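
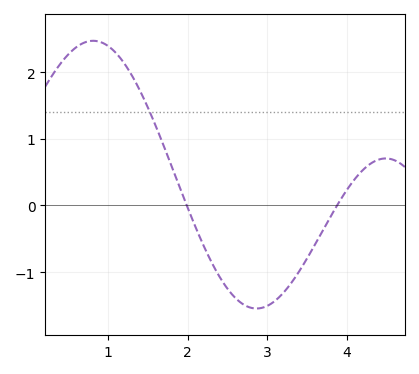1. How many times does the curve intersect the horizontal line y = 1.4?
1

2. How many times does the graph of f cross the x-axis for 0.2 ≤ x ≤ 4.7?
2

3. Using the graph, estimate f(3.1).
-1.42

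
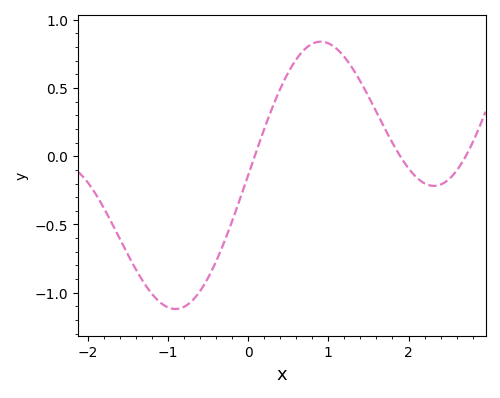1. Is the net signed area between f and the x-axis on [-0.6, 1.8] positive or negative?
positive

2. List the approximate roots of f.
0.082, 1.9, 2.71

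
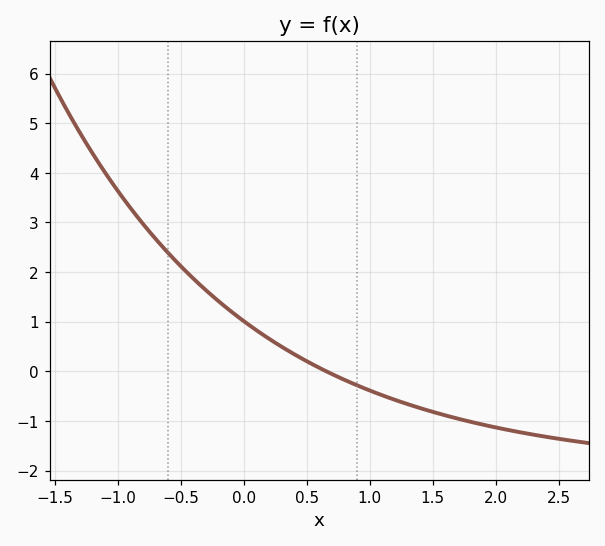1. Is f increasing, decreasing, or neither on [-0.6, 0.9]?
decreasing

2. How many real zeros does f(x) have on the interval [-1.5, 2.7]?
1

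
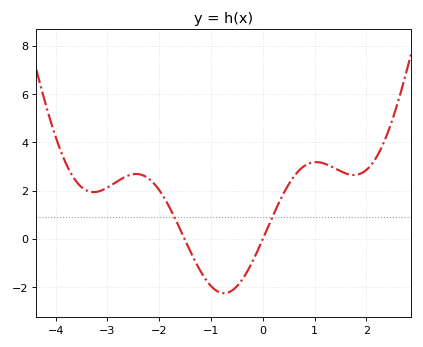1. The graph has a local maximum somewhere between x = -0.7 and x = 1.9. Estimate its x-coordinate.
1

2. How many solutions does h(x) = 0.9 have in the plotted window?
2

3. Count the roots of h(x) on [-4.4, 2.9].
2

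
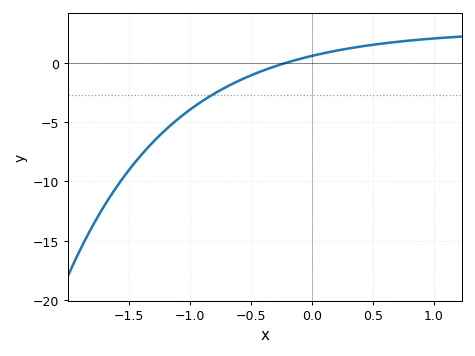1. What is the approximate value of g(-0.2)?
0.067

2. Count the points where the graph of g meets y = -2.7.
1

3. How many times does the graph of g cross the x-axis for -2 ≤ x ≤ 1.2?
1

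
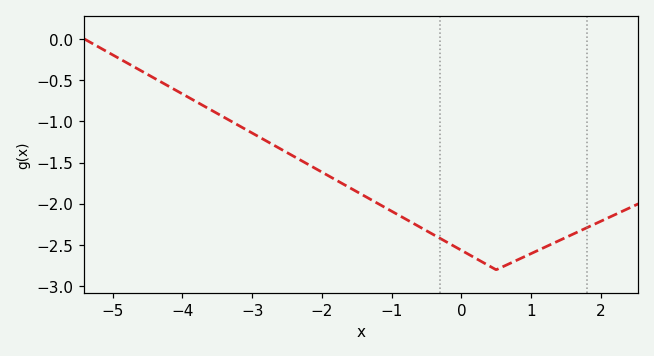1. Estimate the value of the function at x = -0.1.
-2.5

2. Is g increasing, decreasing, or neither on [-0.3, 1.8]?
neither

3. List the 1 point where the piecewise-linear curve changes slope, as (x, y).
(0.5, -2.8)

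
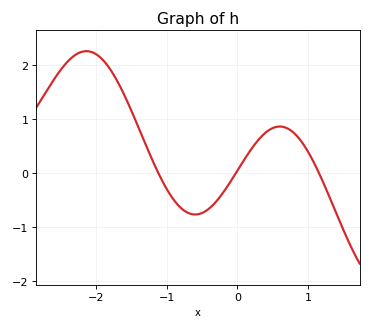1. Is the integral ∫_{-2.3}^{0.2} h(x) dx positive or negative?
positive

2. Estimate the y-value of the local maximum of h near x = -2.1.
2.3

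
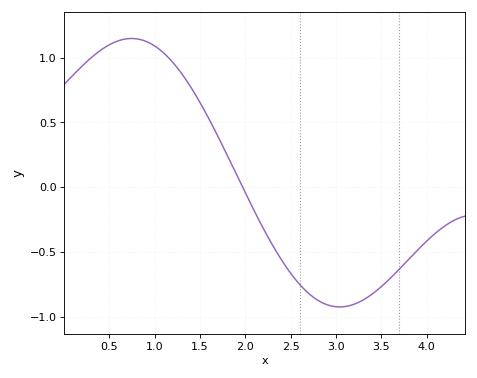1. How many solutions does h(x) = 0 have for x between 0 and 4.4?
1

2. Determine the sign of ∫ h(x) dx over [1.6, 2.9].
negative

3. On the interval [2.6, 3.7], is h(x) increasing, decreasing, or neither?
neither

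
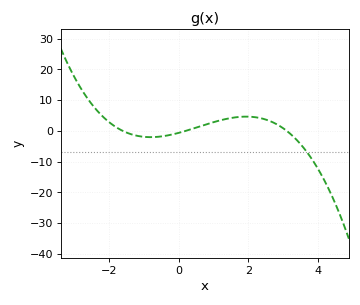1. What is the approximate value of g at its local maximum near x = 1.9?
4.64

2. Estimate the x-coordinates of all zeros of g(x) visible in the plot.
-1.6, 0.2, 3.1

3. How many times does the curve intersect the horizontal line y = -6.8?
1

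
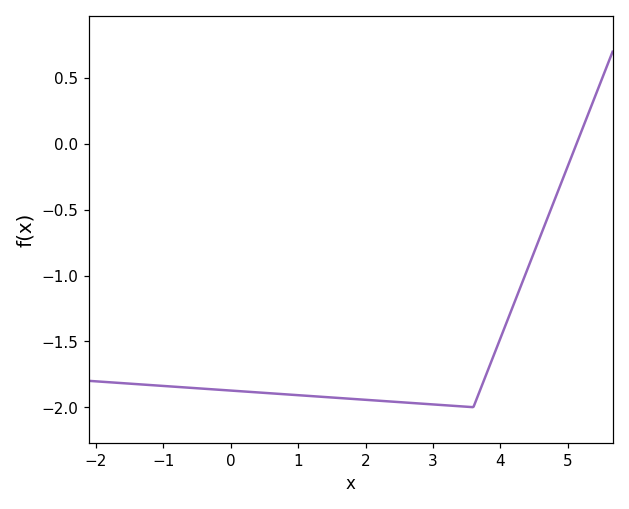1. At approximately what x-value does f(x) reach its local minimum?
3.6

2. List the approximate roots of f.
5.2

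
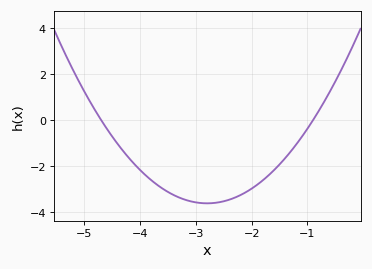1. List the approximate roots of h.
-4.7, -0.9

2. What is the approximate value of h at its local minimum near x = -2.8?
-3.6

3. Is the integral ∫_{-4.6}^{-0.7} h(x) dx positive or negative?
negative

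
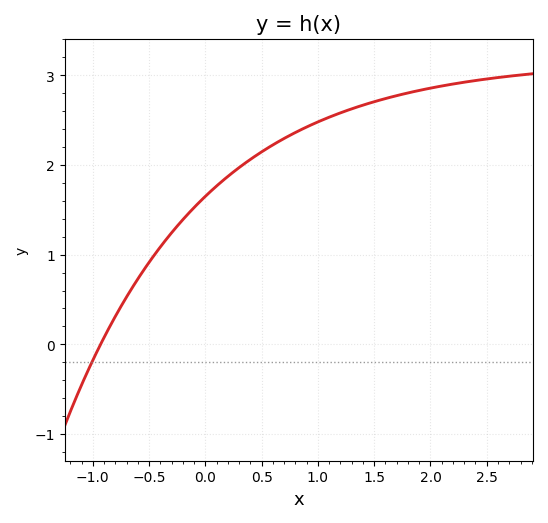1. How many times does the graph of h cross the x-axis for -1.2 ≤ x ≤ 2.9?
1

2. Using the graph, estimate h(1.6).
2.74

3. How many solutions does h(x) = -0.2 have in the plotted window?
1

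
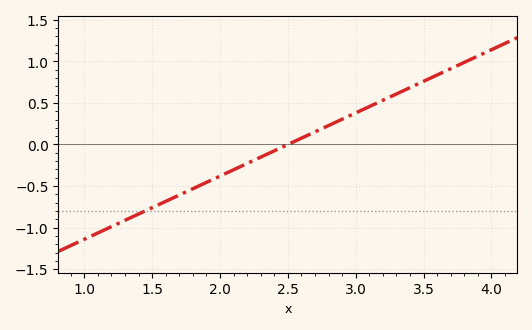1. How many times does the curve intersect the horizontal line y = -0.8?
1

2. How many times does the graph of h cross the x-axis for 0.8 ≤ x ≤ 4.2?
1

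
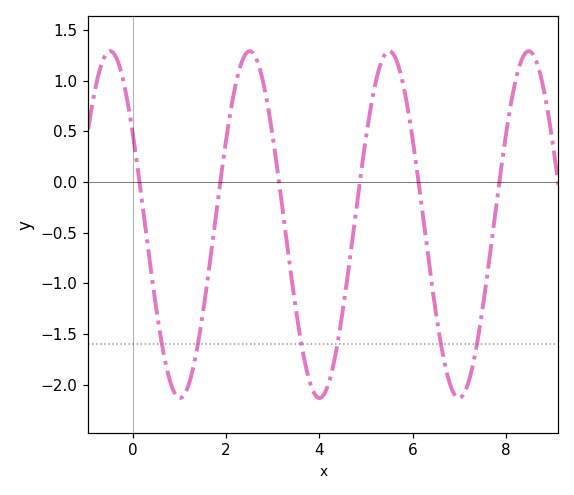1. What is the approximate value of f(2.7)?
1.15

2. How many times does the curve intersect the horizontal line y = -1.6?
6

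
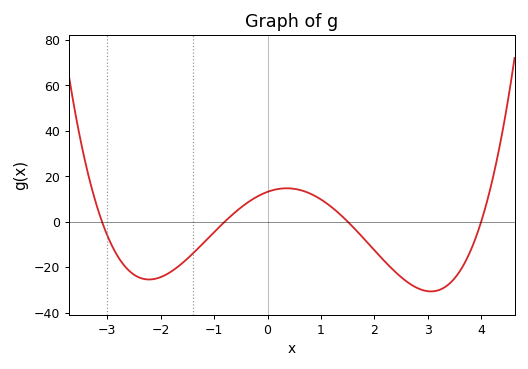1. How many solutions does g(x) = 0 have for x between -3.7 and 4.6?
4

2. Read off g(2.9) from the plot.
-30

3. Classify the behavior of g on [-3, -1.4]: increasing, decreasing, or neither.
neither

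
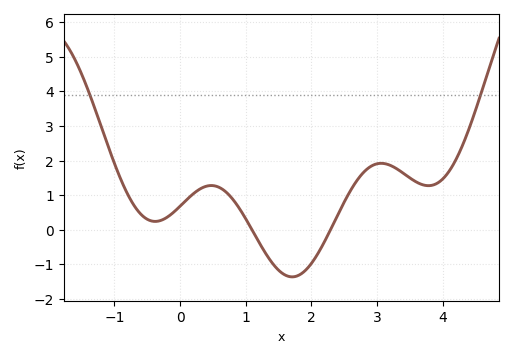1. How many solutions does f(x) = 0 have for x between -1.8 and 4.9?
2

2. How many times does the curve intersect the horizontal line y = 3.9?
2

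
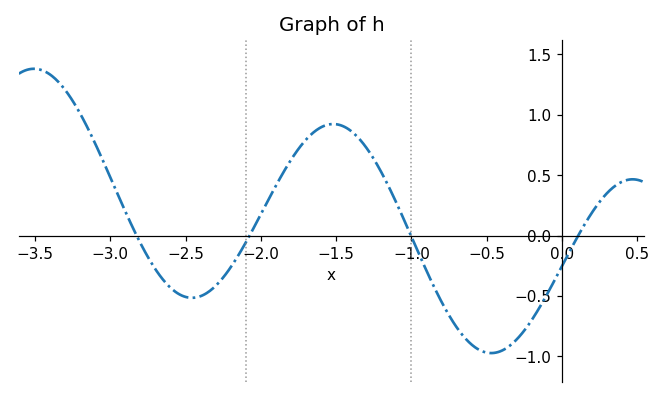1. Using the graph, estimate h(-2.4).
-0.501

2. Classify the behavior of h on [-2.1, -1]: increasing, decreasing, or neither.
neither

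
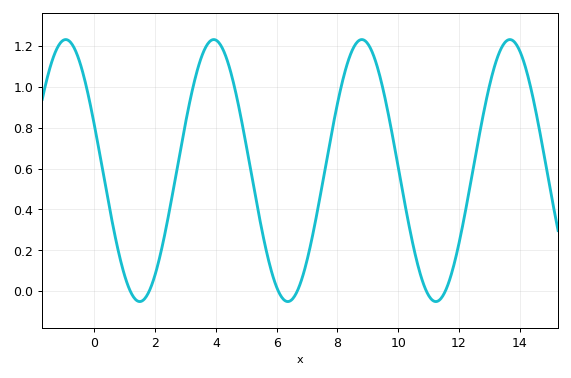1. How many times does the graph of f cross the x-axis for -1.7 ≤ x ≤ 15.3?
6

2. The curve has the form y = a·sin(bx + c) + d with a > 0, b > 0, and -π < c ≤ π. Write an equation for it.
y = 0.64sin(1.29x + 2.78) + 0.59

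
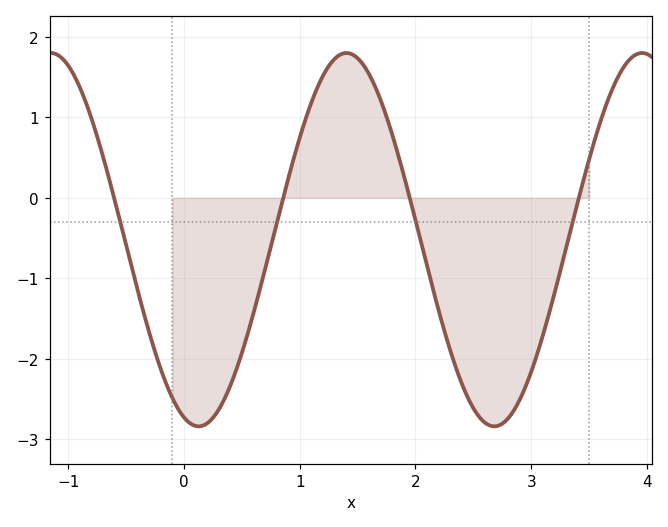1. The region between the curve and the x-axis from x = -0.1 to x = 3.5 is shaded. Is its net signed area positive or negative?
negative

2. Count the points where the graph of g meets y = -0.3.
4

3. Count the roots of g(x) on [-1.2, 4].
4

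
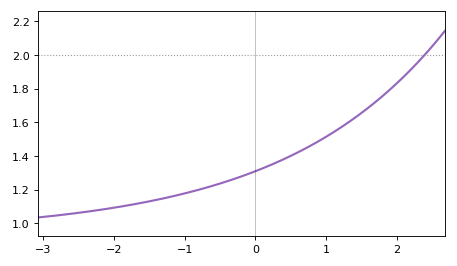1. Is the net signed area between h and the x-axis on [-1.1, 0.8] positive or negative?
positive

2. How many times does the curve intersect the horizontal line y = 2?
1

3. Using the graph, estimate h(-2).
1.1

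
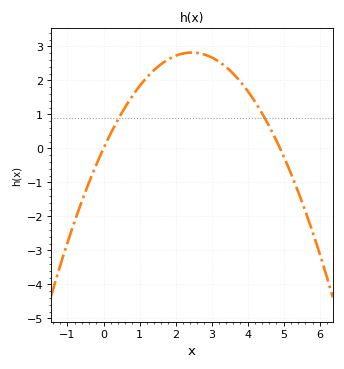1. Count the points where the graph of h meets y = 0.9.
2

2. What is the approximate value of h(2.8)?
2.76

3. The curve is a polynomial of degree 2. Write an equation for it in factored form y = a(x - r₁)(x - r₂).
y = -0.47(x - 0)(x - 4.9)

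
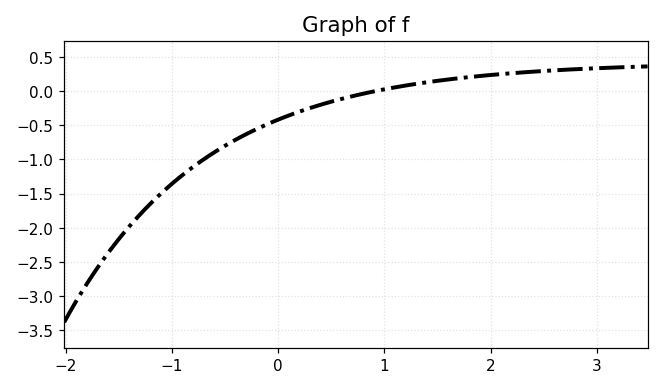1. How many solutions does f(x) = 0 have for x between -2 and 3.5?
1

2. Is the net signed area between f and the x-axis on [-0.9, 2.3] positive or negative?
negative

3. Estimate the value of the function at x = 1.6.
0.15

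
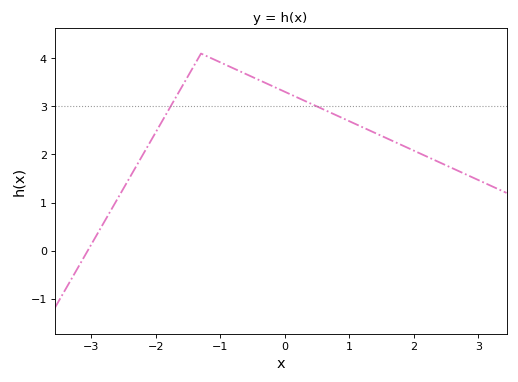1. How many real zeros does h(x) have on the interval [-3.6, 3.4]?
1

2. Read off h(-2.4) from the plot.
1.53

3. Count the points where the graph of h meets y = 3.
2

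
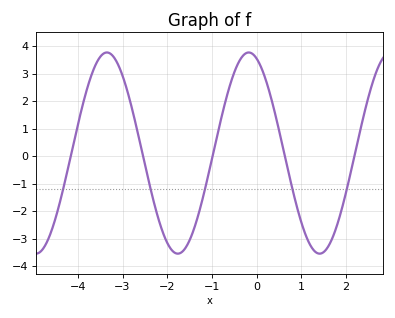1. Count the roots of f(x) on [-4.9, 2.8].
5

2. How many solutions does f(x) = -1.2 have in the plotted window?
5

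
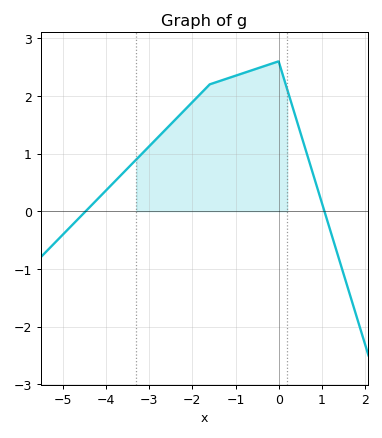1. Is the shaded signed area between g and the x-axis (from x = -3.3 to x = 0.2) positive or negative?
positive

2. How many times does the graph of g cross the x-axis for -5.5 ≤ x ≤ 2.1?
2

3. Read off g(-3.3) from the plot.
0.899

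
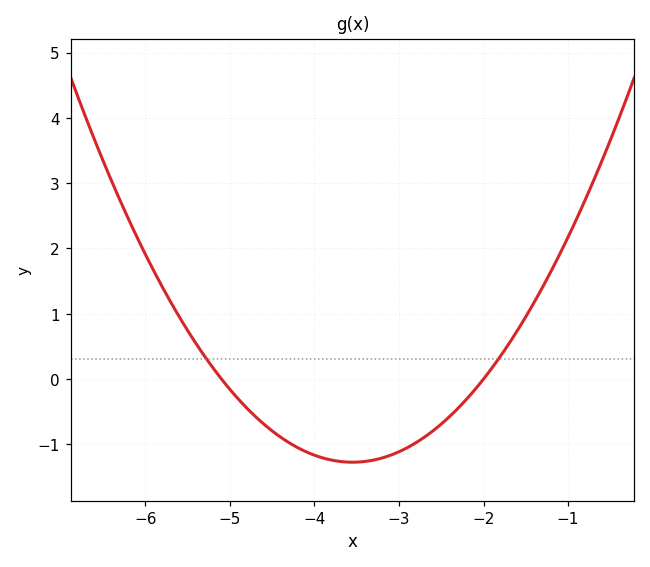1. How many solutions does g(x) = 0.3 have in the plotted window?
2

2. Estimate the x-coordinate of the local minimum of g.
-3.55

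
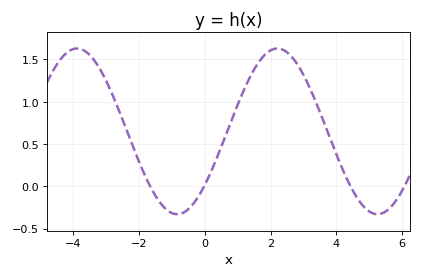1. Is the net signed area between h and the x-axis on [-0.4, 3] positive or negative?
positive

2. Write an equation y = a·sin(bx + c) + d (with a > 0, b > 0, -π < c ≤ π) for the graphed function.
y = 0.98sin(1.03x - 0.702) + 0.65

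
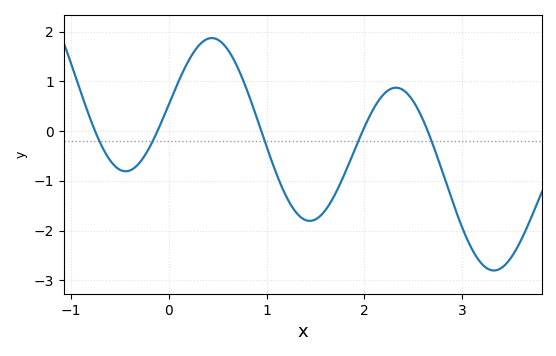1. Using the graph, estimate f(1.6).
-1.59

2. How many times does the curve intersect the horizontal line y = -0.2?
5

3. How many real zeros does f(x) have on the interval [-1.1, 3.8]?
5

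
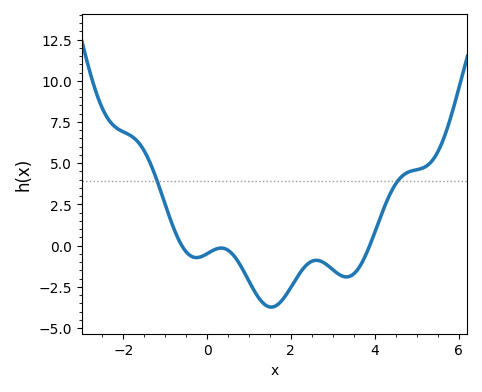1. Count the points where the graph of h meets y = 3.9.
2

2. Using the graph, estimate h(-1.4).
5.25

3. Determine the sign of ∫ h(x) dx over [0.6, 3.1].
negative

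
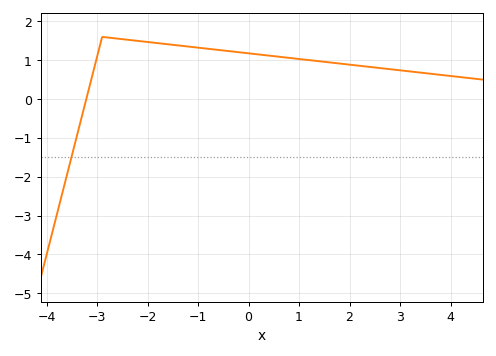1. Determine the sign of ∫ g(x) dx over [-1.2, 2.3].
positive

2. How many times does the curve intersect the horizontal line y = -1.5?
1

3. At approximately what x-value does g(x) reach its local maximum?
-2.9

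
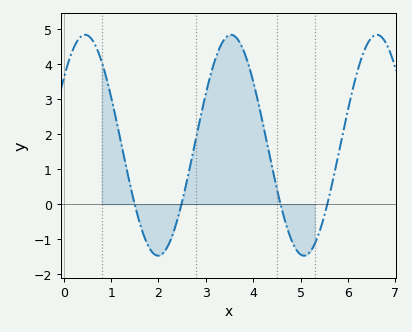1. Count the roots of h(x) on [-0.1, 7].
4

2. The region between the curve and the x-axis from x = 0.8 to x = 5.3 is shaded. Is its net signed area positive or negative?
positive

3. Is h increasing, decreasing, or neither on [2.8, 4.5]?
neither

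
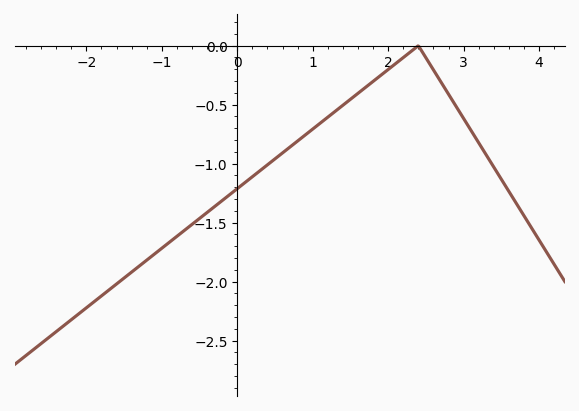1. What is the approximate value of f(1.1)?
-0.65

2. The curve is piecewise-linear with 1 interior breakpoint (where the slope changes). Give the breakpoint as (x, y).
(2.4, 0)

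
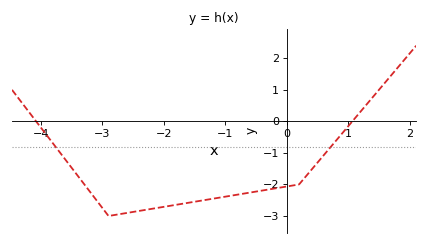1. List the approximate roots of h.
-4.08, 1.07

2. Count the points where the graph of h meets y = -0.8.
2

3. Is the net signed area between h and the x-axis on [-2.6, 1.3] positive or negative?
negative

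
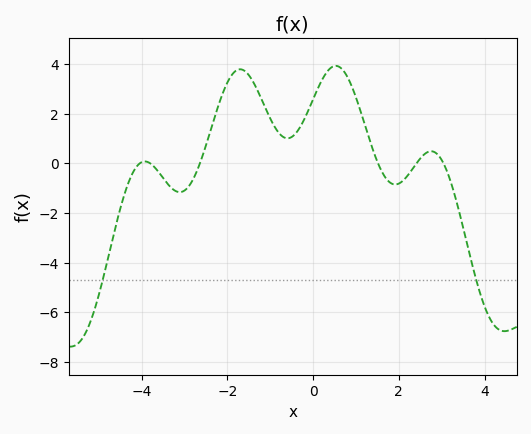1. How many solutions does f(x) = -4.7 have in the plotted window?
2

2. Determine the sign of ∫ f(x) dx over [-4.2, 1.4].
positive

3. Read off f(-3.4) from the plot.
-0.807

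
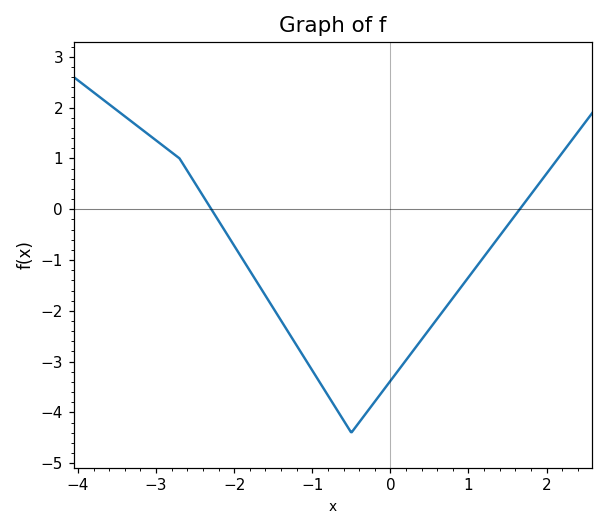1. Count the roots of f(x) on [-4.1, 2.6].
2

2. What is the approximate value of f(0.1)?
-3.2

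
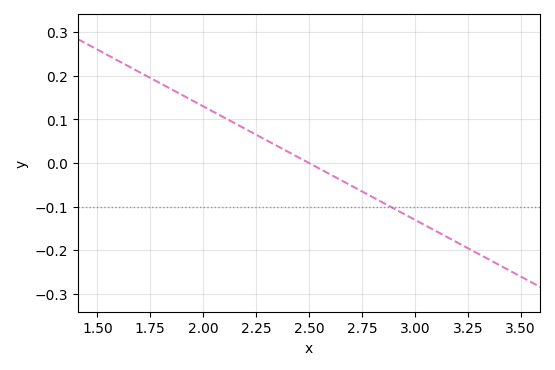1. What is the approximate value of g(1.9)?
0.156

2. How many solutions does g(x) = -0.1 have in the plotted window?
1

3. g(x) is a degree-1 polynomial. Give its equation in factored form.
y = -0.26(x - 2.5)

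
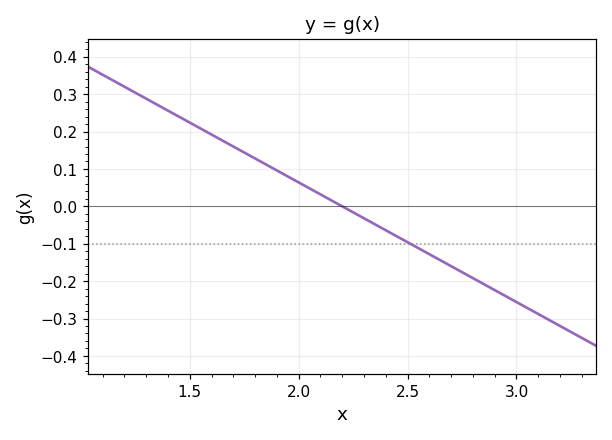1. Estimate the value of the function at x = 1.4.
0.256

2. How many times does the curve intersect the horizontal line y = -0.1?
1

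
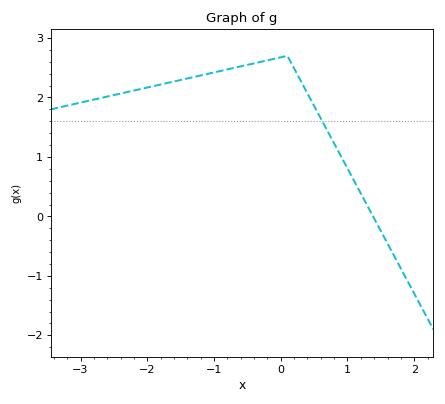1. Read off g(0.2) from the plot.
2.5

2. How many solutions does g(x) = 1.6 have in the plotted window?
1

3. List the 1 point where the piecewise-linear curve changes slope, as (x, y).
(0.1, 2.7)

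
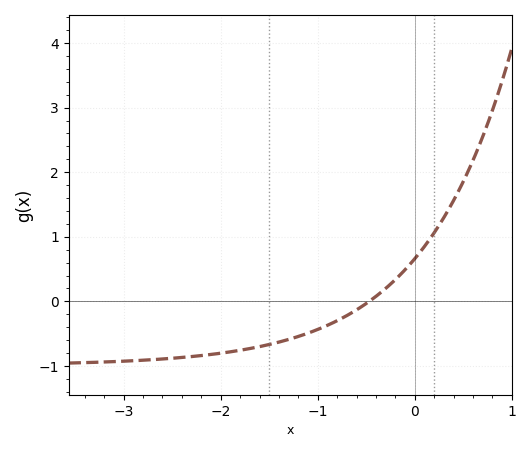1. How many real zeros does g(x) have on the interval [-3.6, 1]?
1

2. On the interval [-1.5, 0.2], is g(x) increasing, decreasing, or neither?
increasing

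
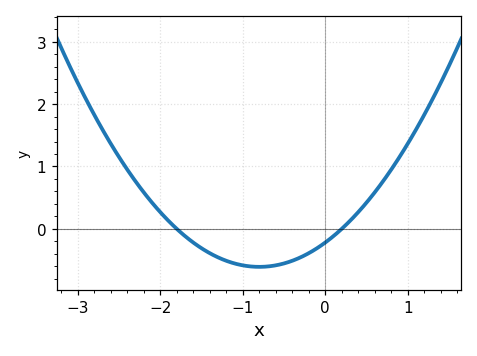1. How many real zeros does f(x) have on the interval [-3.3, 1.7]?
2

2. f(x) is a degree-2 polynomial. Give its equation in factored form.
y = 0.61(x + 1.8)(x - 0.2)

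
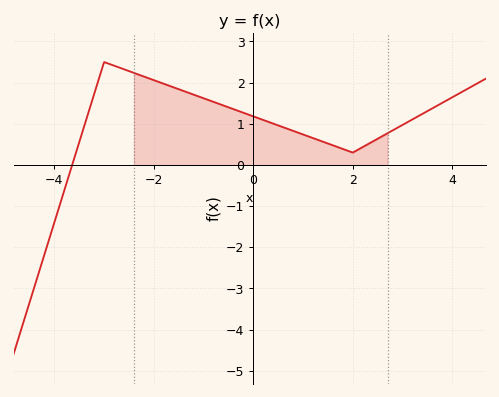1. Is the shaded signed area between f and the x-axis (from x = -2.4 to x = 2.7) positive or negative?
positive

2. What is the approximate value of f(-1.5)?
1.84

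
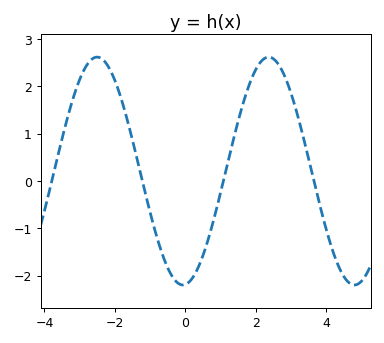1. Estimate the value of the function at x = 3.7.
-0.2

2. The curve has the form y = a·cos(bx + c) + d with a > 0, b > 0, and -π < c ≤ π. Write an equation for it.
y = 2.41cos(1.3x - 3.1) + 0.21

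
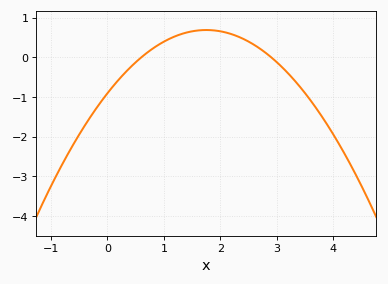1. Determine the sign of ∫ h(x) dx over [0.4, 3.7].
positive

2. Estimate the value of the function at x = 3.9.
-1.72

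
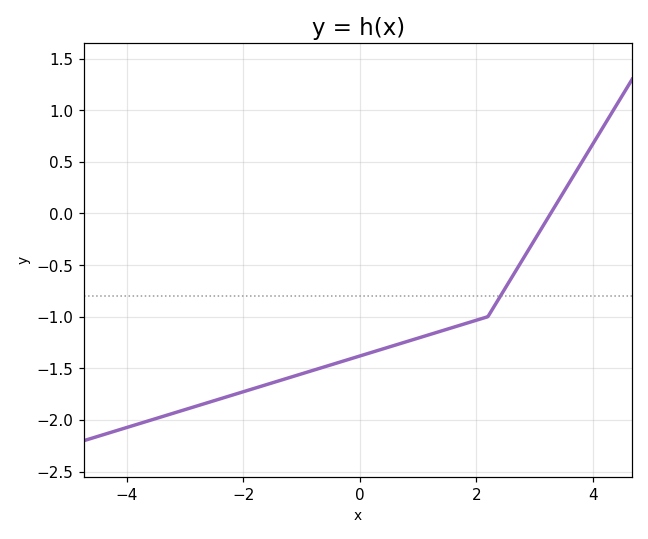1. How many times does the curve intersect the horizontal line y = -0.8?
1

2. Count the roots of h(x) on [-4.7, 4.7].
1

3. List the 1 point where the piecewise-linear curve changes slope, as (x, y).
(2.2, -1)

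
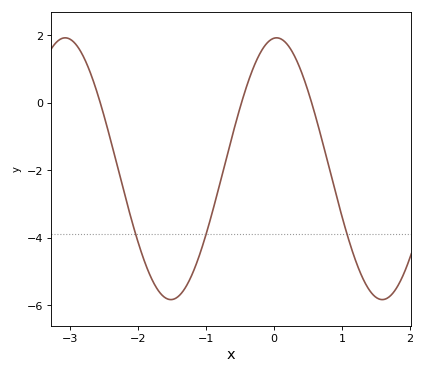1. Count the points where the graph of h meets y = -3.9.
3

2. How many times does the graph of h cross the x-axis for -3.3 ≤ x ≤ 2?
3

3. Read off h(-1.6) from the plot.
-5.78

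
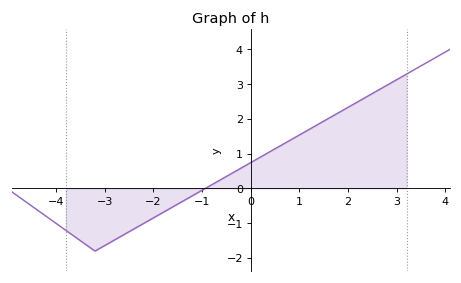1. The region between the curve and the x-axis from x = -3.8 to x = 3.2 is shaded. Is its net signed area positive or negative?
positive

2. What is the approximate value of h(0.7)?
1.3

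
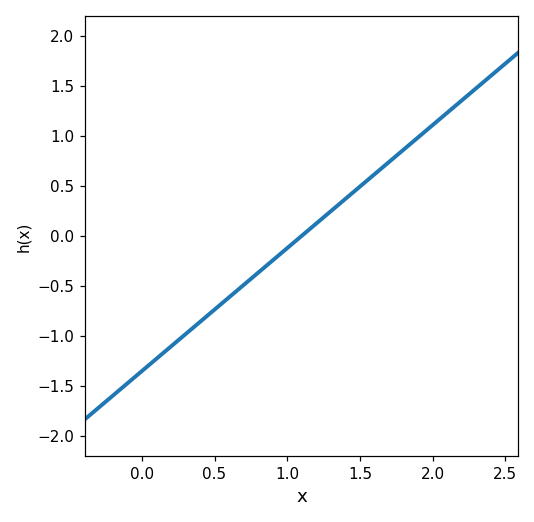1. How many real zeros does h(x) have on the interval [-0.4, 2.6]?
1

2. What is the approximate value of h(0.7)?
-0.5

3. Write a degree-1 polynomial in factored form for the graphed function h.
y = 1.23(x - 1.1)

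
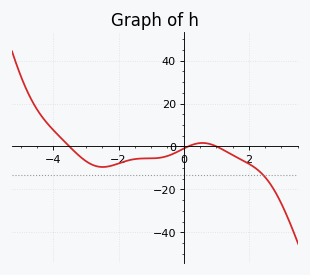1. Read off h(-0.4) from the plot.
-3.89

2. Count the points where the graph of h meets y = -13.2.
1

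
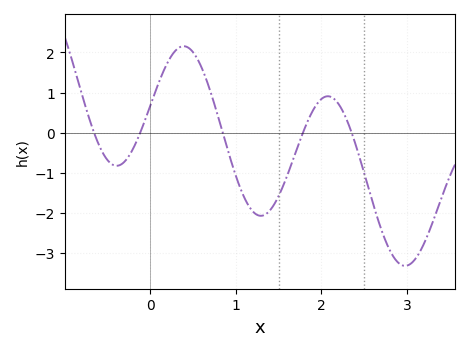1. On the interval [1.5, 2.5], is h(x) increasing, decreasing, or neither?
neither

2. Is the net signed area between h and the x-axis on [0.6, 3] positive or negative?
negative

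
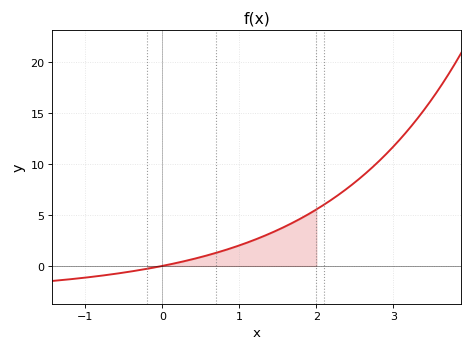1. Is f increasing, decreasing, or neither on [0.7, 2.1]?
increasing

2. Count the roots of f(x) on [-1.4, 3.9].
1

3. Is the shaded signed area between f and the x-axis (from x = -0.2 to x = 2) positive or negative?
positive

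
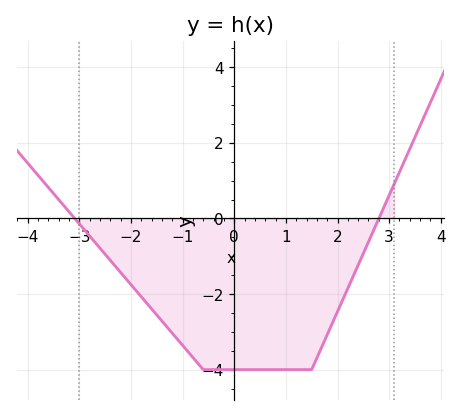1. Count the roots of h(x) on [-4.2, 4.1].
2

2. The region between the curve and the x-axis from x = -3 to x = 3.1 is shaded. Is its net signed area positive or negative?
negative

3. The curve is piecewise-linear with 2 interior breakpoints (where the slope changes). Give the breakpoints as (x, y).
(-0.6, -4); (1.5, -4)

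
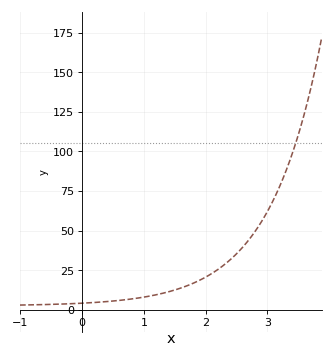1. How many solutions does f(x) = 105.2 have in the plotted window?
1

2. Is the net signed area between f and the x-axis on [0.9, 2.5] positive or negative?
positive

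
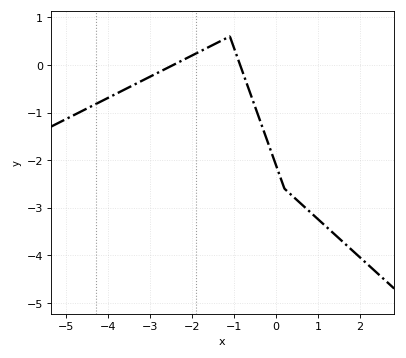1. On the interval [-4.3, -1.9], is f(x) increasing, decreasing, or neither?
increasing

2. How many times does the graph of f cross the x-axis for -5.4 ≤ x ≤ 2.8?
2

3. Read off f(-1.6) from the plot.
0.377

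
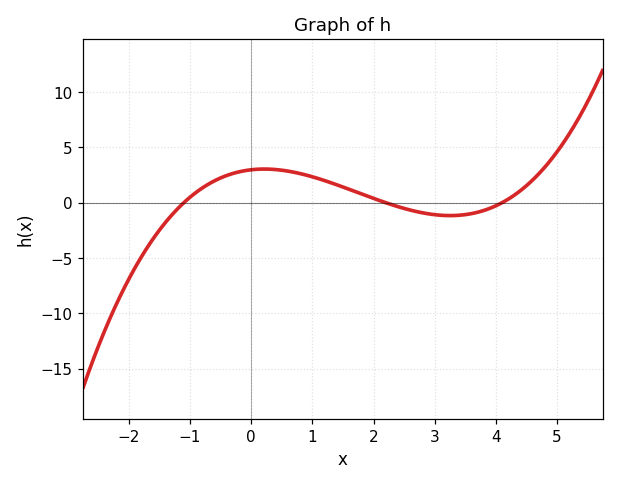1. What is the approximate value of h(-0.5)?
2.24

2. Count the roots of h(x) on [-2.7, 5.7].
3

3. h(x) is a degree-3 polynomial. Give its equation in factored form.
y = 0.3(x + 1.1)(x - 2.2)(x - 4.1)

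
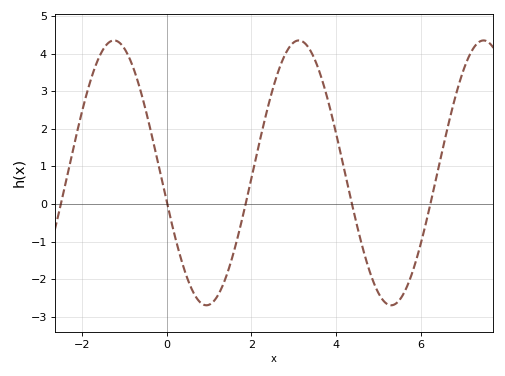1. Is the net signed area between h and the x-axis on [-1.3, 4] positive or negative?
positive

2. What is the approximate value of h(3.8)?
2.79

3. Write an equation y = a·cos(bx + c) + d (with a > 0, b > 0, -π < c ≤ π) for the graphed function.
y = 3.52cos(1.44x + 1.79) + 0.83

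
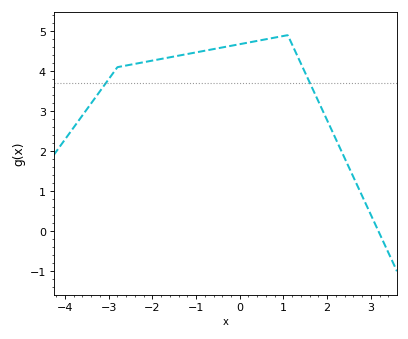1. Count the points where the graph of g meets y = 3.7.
2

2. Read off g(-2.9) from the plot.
3.9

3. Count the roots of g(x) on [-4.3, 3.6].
1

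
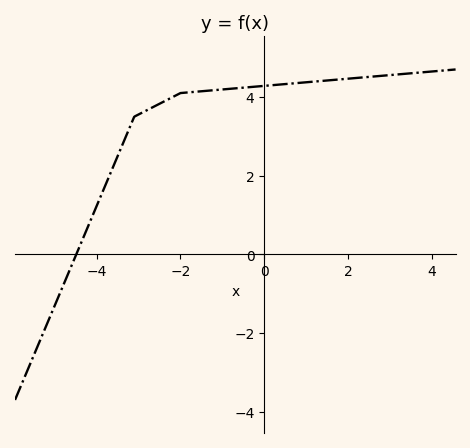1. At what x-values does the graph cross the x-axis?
-4.48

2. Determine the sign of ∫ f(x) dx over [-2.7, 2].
positive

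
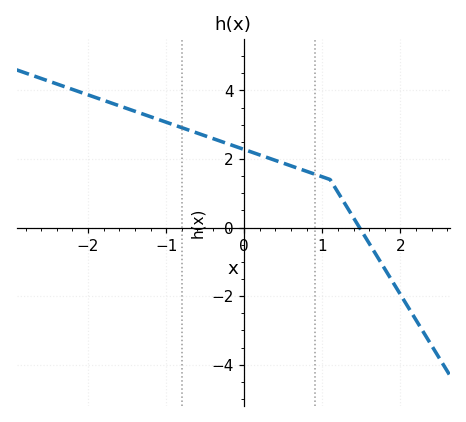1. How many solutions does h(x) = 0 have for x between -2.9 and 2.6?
1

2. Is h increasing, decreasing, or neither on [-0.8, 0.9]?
decreasing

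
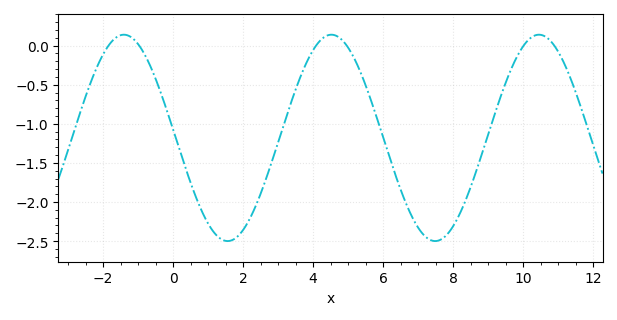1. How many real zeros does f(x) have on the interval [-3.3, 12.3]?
6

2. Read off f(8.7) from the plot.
-1.55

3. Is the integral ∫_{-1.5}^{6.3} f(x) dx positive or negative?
negative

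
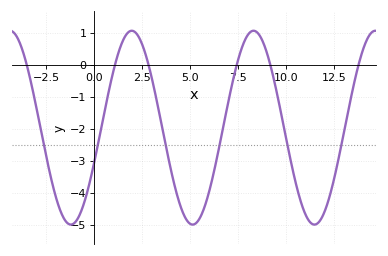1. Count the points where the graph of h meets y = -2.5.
6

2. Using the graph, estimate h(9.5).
-0.819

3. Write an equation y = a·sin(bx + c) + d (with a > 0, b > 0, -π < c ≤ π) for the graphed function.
y = 3.03sin(0.99x - 0.37) - 1.97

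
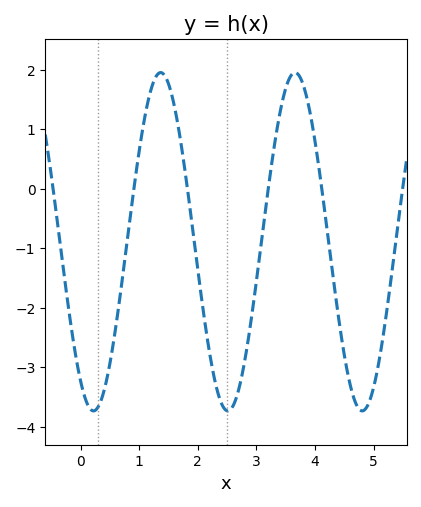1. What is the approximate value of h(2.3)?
-3.3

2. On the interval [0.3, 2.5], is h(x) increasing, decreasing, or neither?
neither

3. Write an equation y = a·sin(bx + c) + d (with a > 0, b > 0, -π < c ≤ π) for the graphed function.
y = 2.84sin(2.7x - 2.2) - 0.89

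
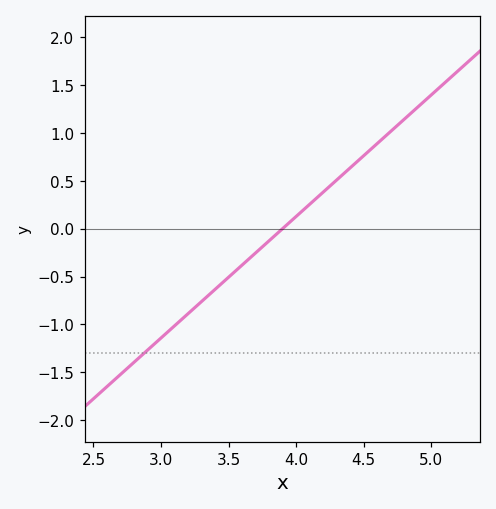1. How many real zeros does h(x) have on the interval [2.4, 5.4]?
1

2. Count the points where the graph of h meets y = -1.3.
1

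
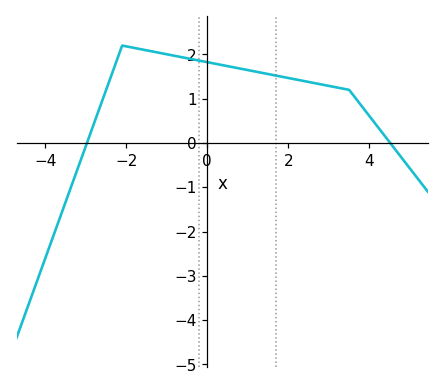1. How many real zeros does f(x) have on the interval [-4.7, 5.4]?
2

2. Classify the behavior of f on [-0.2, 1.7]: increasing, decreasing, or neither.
decreasing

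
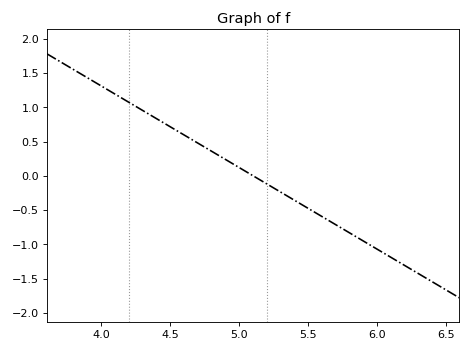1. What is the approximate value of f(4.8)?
0.357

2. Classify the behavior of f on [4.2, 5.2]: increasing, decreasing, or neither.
decreasing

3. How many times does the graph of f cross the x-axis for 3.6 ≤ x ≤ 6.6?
1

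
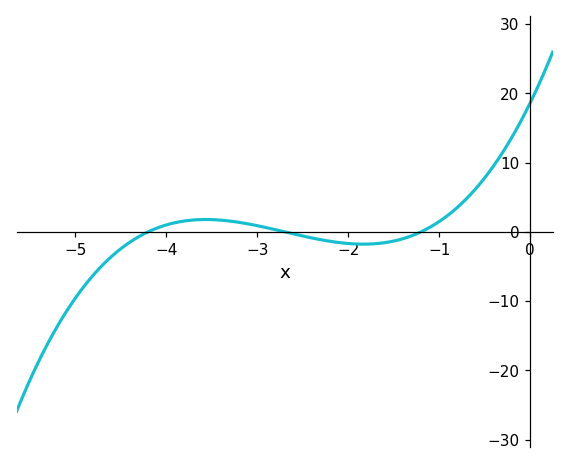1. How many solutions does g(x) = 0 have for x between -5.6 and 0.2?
3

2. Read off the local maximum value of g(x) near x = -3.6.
2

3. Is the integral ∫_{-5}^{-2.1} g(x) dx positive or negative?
negative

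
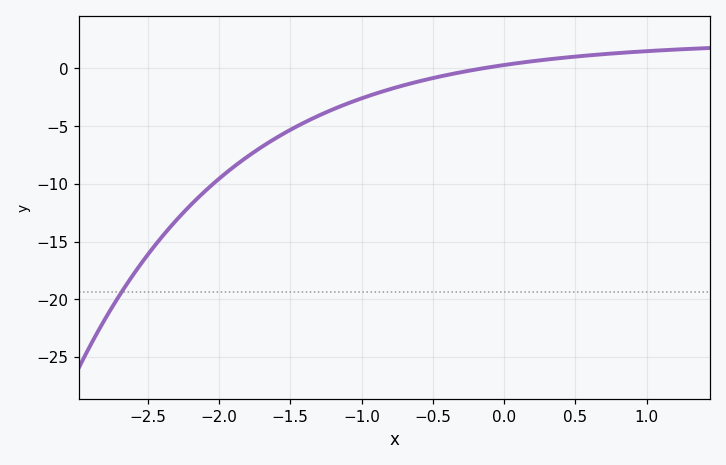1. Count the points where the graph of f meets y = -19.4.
1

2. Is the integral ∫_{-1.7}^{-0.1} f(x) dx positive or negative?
negative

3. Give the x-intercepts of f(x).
-0.2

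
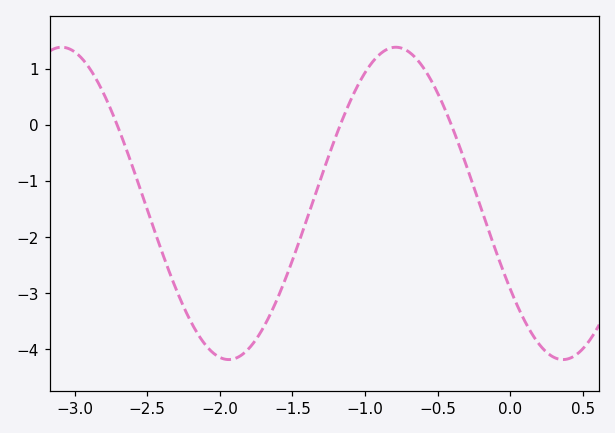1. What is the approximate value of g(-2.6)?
-0.8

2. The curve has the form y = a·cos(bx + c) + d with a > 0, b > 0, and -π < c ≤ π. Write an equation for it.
y = 2.78cos(2.7x + 2.2) - 1.4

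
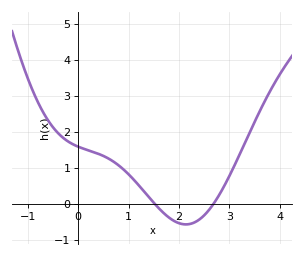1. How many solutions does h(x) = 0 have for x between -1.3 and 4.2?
2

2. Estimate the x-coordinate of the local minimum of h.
2.14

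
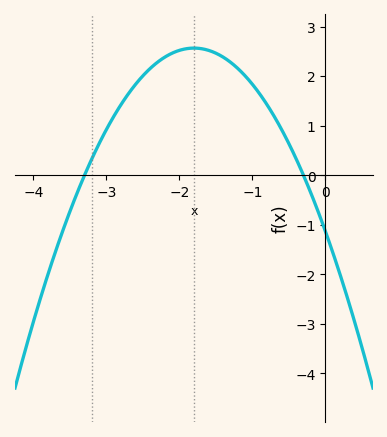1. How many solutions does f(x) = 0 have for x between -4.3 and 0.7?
2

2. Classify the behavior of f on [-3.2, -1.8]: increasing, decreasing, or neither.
increasing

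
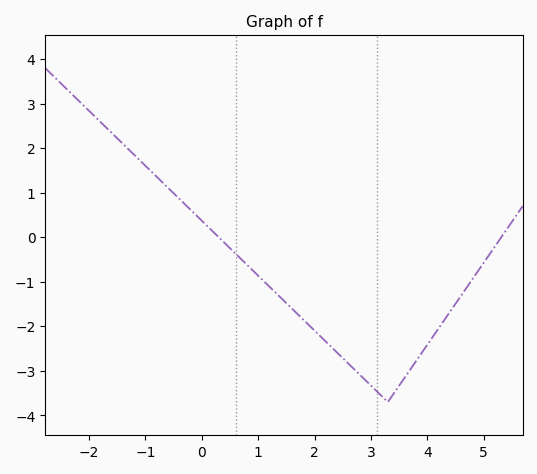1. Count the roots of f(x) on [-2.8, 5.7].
2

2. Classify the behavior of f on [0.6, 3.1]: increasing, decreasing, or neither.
decreasing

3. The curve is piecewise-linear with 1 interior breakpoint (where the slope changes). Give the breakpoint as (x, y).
(3.3, -3.7)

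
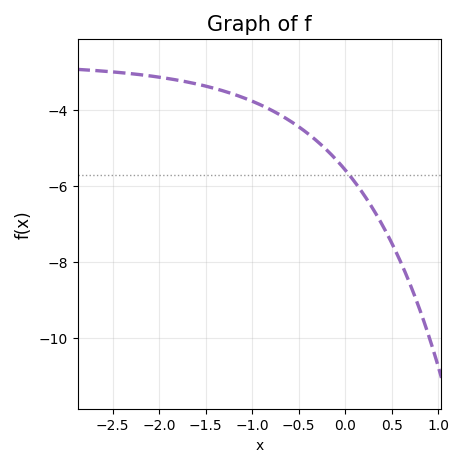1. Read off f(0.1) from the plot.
-5.88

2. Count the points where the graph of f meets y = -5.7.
1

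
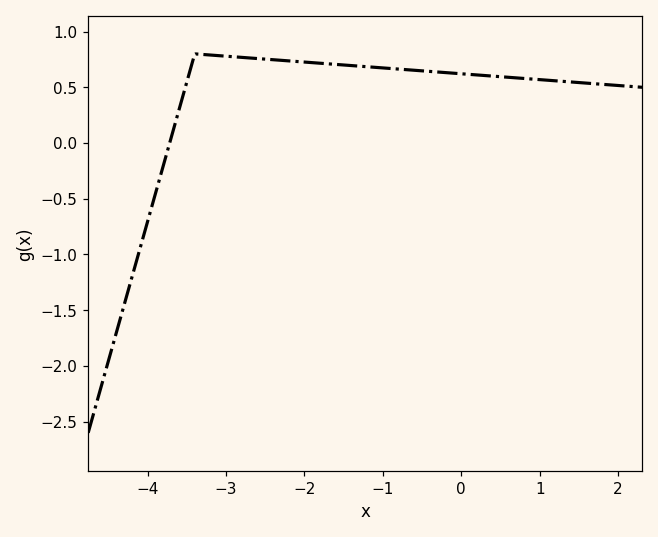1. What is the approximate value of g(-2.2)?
0.75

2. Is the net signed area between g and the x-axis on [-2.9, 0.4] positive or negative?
positive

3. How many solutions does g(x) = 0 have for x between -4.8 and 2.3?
1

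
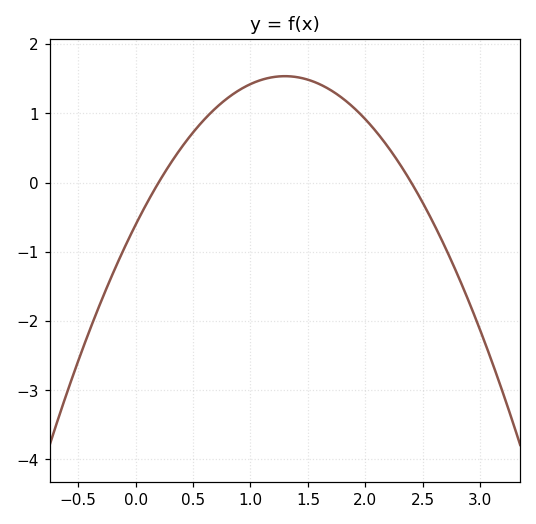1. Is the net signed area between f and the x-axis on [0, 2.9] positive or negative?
positive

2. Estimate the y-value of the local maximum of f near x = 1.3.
1.54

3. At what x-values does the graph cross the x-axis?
0.2, 2.4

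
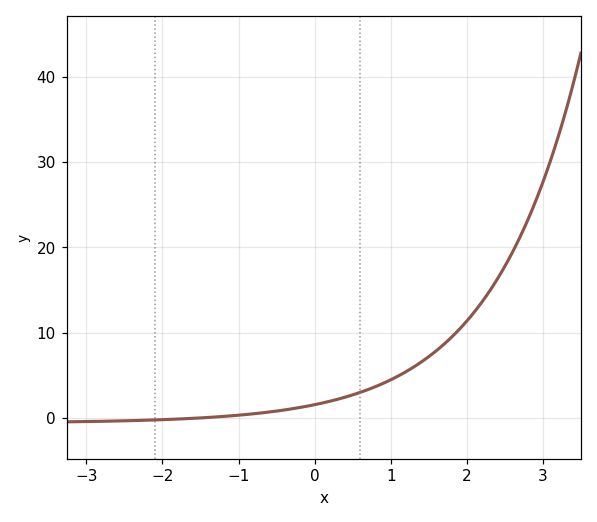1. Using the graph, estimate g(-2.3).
-0.264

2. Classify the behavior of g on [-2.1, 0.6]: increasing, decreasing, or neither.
increasing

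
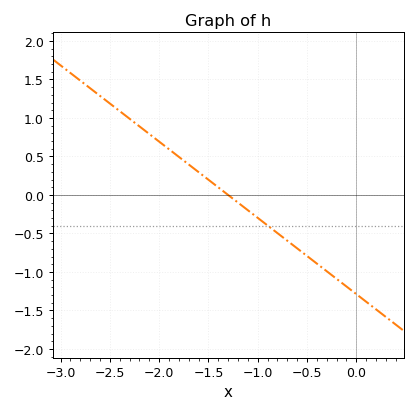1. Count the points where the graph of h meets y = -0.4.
1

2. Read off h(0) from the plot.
-1.29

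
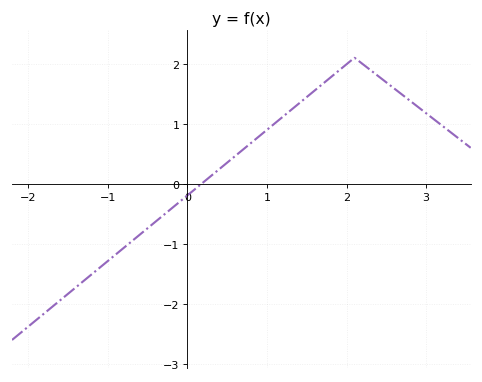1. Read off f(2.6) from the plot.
1.59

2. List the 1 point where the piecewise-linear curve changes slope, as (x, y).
(2.1, 2.1)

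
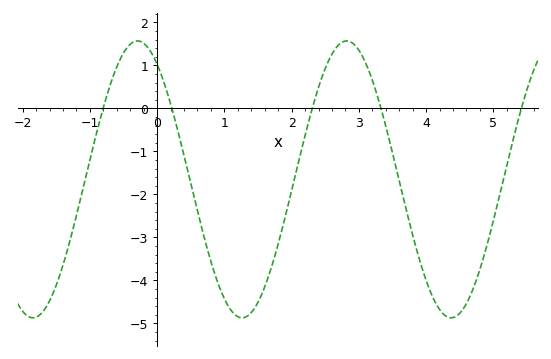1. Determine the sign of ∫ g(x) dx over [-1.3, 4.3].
negative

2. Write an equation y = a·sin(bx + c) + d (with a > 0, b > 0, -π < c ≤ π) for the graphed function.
y = 3.22sin(2x + 2.2) - 1.65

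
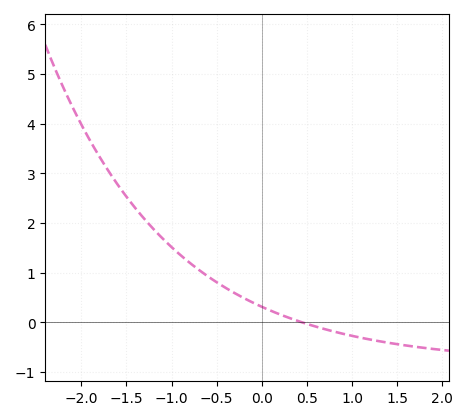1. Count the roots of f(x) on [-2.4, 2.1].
1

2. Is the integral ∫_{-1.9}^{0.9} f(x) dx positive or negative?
positive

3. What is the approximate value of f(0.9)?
-0.234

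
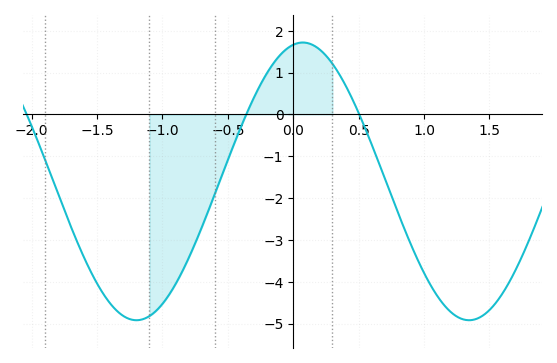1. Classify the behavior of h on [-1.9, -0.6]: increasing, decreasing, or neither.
neither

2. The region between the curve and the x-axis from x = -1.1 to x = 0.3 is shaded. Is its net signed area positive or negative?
negative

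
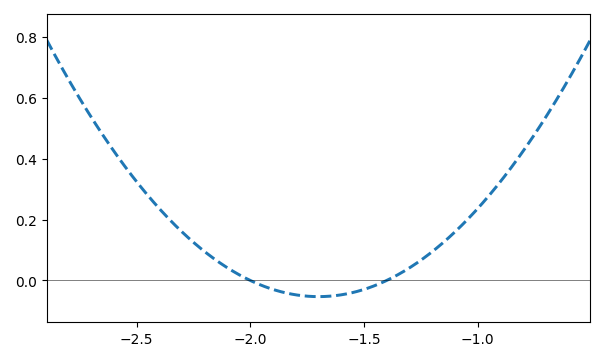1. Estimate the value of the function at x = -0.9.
0.32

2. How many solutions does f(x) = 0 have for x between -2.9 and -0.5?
2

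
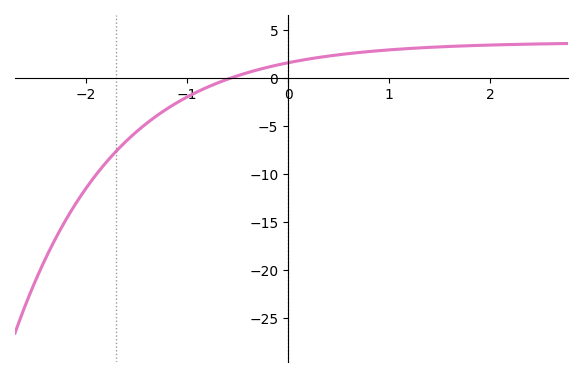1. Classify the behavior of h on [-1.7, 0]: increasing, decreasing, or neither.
increasing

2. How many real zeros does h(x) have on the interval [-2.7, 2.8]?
1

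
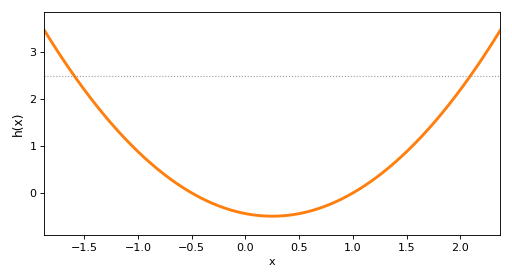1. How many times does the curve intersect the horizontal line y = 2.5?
2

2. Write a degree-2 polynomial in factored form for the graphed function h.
y = 0.88(x + 0.5)(x - 1)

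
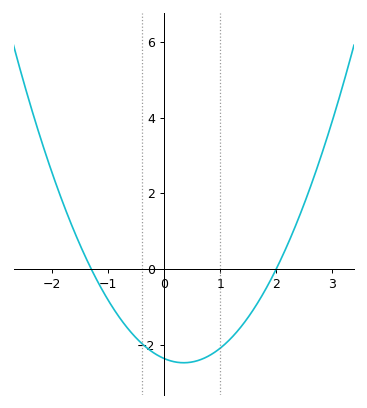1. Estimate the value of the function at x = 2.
0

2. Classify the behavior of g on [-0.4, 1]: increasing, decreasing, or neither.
neither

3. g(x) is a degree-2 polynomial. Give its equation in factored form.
y = 0.91(x + 1.3)(x - 2)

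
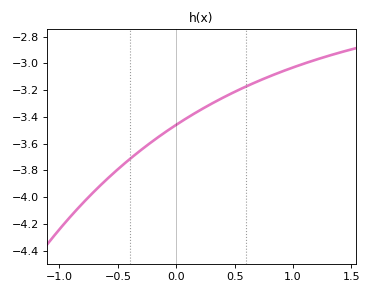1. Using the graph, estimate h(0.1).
-3.4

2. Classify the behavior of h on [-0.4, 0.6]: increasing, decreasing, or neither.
increasing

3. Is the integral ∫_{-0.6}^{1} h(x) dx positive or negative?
negative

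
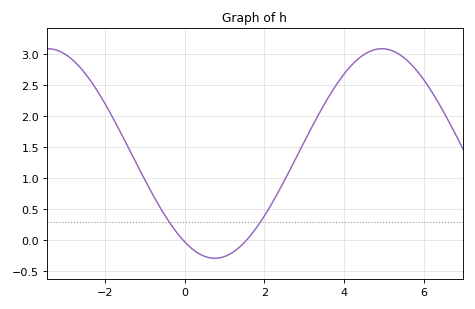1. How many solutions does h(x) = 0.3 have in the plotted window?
2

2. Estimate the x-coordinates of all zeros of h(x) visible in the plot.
-0.034, 1.55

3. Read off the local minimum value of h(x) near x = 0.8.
-0.29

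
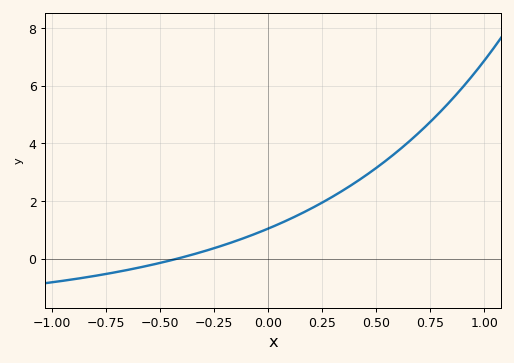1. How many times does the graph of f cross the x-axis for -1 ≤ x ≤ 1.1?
1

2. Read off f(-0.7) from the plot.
-0.4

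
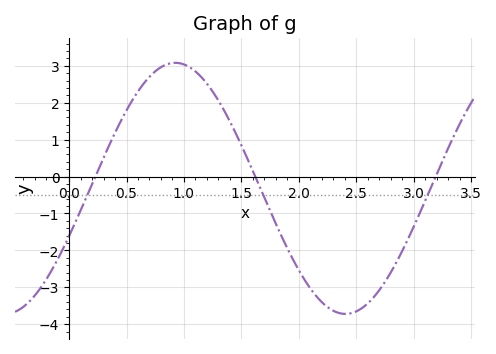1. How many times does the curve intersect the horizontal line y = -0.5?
3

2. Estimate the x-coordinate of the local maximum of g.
0.925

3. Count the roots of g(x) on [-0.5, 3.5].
3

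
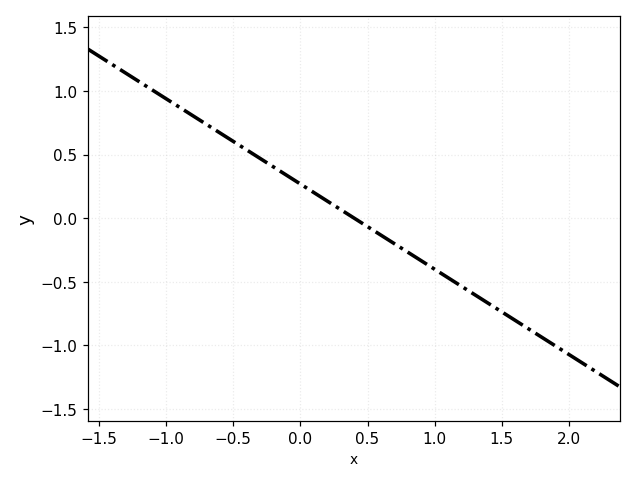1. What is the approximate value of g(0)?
0.268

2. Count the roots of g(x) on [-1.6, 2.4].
1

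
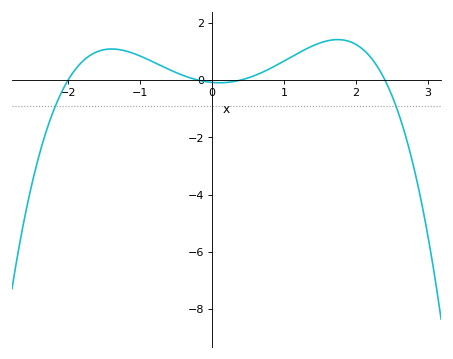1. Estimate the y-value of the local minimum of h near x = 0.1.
-0.096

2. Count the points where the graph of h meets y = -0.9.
2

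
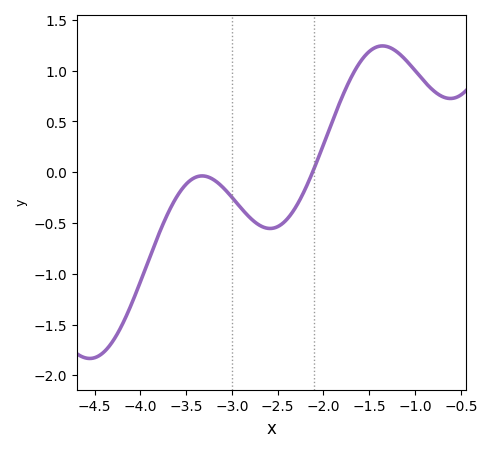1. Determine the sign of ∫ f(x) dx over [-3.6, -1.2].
positive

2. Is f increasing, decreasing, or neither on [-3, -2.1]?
neither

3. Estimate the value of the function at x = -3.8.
-0.613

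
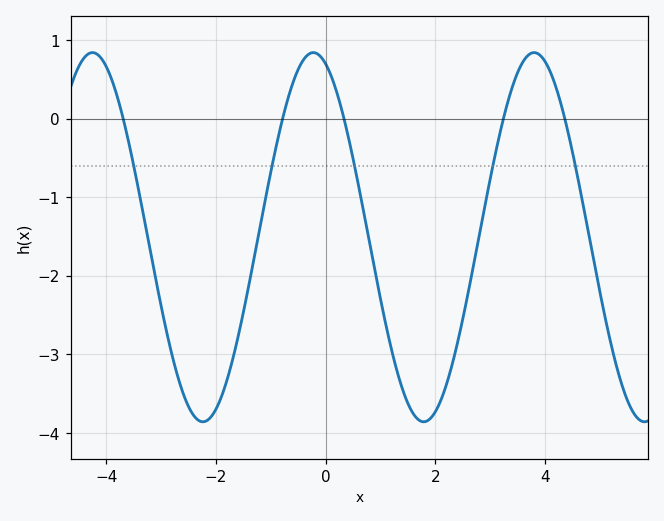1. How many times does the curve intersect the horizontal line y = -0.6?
5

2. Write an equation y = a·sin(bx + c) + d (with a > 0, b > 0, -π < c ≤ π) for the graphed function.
y = 2.35sin(1.56x + 1.92) - 1.51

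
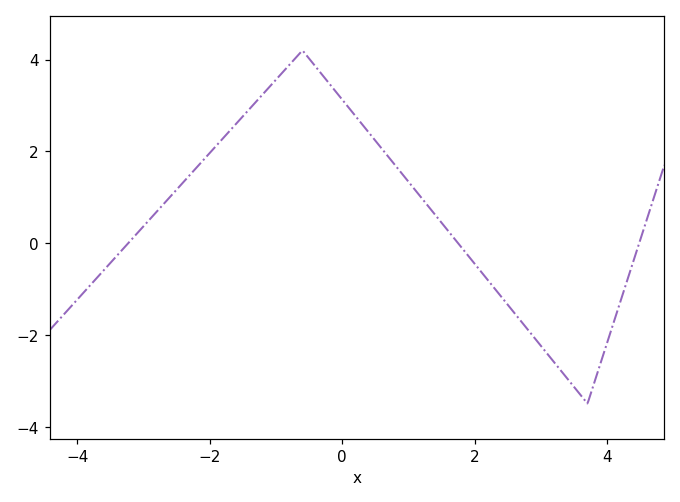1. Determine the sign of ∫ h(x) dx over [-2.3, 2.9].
positive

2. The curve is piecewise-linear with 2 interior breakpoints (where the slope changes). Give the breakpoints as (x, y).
(-0.6, 4.2); (3.7, -3.5)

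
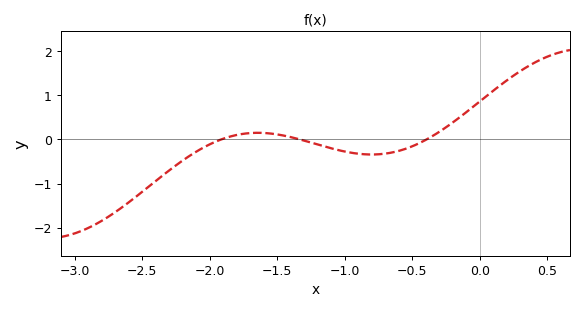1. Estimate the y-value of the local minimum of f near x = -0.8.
-0.341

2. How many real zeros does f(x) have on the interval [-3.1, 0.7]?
3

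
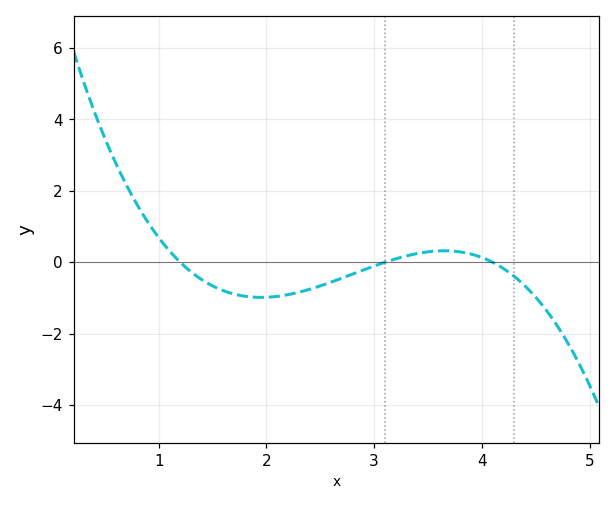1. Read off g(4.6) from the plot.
-1.4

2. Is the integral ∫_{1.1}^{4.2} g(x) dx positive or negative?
negative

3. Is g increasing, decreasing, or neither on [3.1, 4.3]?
neither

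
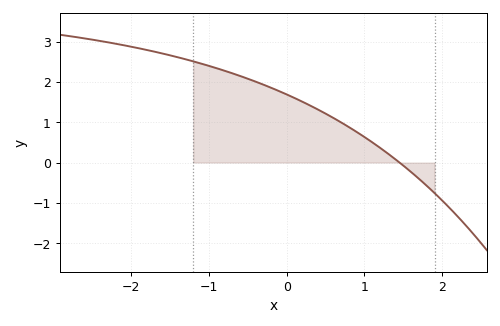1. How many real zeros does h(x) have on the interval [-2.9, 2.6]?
1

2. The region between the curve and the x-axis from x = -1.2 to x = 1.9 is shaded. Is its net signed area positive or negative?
positive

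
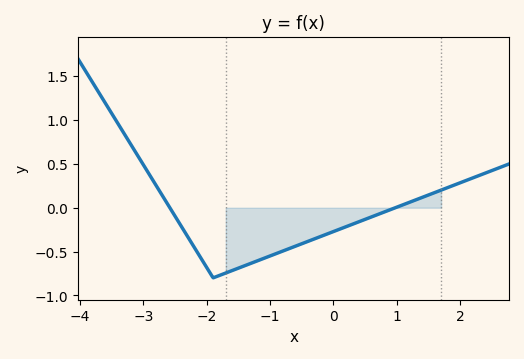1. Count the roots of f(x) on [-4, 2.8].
2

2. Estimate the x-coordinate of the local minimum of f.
-1.9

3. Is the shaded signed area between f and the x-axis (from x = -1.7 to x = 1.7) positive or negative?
negative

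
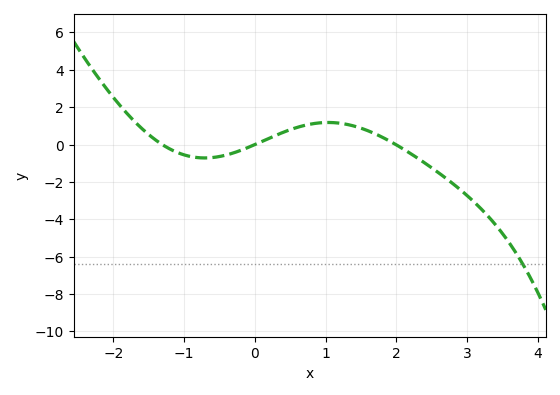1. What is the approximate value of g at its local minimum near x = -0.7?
-0.8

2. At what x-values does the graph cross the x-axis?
-1.3, 0, 2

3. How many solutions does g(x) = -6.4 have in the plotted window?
1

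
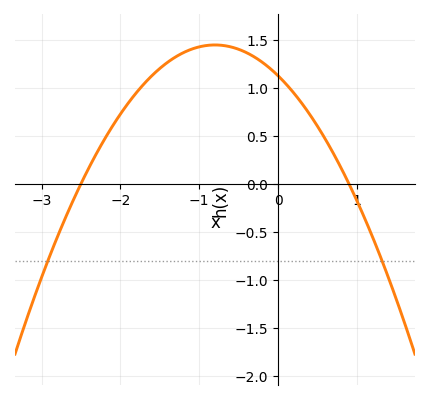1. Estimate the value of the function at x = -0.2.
1.27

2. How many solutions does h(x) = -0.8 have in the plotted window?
2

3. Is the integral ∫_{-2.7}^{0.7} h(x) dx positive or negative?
positive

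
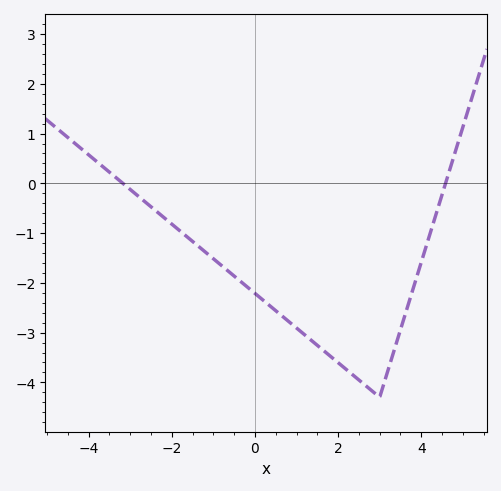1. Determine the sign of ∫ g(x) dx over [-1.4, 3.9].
negative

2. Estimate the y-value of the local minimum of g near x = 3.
-4.3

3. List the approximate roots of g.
-3.18, 4.58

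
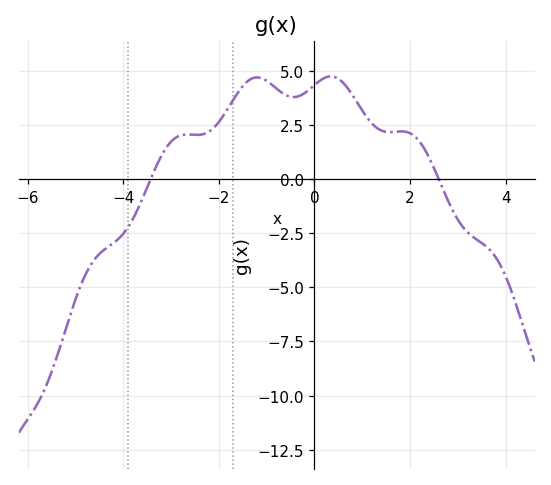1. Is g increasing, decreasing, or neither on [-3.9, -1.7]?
neither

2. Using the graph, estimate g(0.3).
4.8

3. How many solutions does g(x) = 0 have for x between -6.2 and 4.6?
2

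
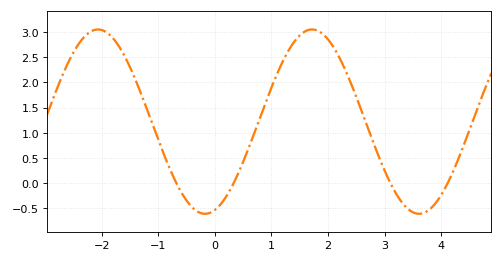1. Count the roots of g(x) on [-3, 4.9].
4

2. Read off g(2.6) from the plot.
1.41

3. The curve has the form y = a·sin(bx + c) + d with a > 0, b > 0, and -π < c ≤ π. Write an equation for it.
y = 1.83sin(1.66x - 1.28) + 1.22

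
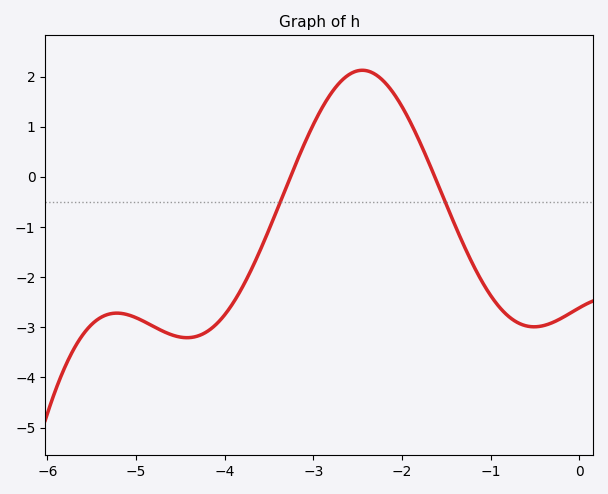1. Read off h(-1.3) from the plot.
-1.4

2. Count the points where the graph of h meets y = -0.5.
2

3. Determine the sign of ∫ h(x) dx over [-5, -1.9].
negative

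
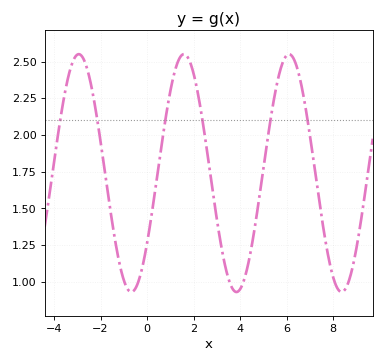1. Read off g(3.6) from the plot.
0.976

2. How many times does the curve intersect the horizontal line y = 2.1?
6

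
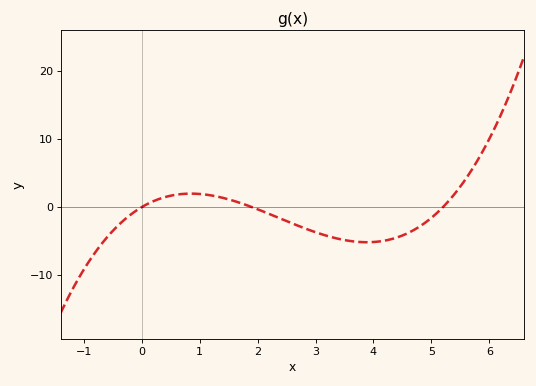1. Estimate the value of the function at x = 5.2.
0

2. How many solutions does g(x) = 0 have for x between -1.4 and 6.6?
3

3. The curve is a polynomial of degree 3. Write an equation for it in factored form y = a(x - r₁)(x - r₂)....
y = 0.51(x - 0)(x - 1.9)(x - 5.2)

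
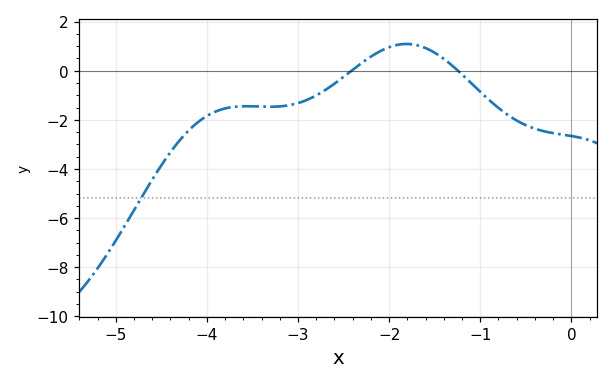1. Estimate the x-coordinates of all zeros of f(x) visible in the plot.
-2.41, -1.24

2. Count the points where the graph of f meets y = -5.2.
1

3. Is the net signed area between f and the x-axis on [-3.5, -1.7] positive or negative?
negative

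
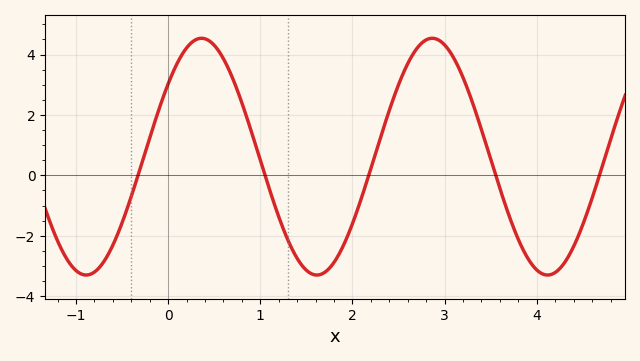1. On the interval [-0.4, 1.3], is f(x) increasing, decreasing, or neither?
neither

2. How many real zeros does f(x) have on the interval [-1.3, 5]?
5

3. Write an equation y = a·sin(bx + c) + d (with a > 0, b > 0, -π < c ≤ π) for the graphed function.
y = 3.92sin(2.5x + 0.66) + 0.62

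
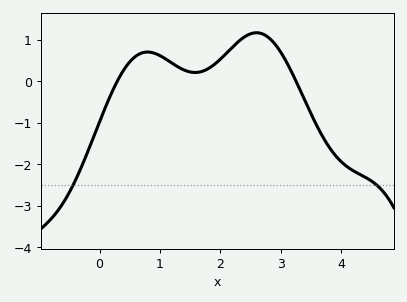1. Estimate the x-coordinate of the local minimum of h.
1.58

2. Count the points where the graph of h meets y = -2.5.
2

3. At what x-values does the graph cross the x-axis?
0.294, 3.25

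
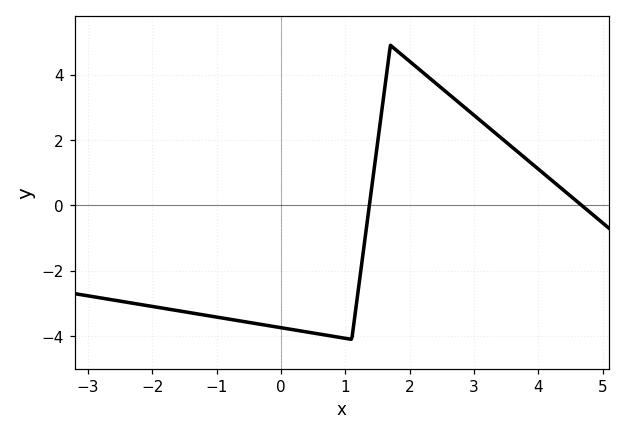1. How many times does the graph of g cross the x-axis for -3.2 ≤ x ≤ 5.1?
2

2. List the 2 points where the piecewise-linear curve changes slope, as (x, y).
(1.1, -4.1); (1.7, 4.9)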